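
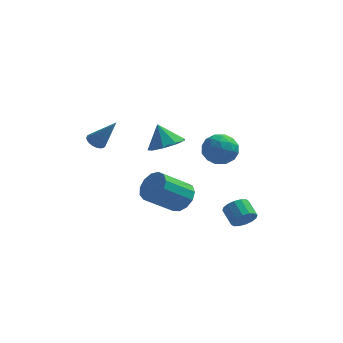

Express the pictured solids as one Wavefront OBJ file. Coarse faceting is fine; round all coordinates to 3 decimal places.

v -3.493 -2.653 3.018
v -3.032 -2.452 2.71
v -2.367 -2.807 4.602
v -3.12 -2.256 2.791
v -3.265 -2.12 2.908
v -3.445 -2.065 3.041
v -3.632 -2.1 3.17
v -3.798 -2.218 3.277
v -3.917 -2.403 3.344
v -3.972 -2.626 3.361
v -3.955 -2.853 3.326
v -3.866 -3.049 3.244
v -3.722 -3.185 3.128
v -3.542 -3.24 2.995
v -3.355 -3.205 2.865
v -3.189 -3.087 2.759
v -3.069 -2.902 2.692
v -3.014 -2.679 2.675
v -0.467 0.917 1.16
v 0.526 0.891 1.609
v -1.053 1.283 2.48
v 0.38 1.576 1.353
v -0.163 1.952 1.007
v -0.848 1.844 0.733
v -1.354 1.302 0.659
v -1.446 0.58 0.819
v -1.079 0.015 1.139
v -0.426 -0.128 1.469
v 0.208 0.218 1.654
v 0.972 -2.411 -0.856
v 1.688 -3.05 -0.612
v 0.363 -4.048 0.66
v -0.352 -3.409 0.416
v 1.722 -2.63 -0.247
v 0.397 -3.628 1.025
v 1.517 -2.14 -0.075
v 0.193 -3.138 1.197
v 1.14 -1.736 -0.151
v -0.185 -2.734 1.12
v 0.71 -1.547 -0.451
v -0.615 -2.544 0.82
v 0.363 -1.632 -0.88
v -0.962 -2.629 0.392
v 0.209 -1.964 -1.3
v -1.116 -2.962 -0.029
v 0.298 -2.438 -1.58
v -1.027 -3.436 -0.308
v 0.601 -2.904 -1.63
v -0.724 -3.902 -0.358
v 1.022 -3.213 -1.434
v -0.303 -4.211 -0.162
v 1.427 -3.268 -1.054
v 0.102 -4.266 0.217
v 2.379 -3.153 4.056
v 3.3 -2.736 4.256
v 2.98 -3.804 2.644
v 3.901 -3.387 2.844
v 3.548 -4.161 3.426
v 3.177 -3.758 4.299
v 3.103 -2.782 2.601
v 2.732 -2.379 3.474
v 3.748 -2.507 3.357
v 4.023 -3.359 3.867
v 2.257 -3.181 3.033
v 2.532 -4.033 3.543
v 2.787 -2.887 4.28
v 3.493 -3.653 2.62
v 3.286 -4.107 2.962
v 3.827 -3.862 3.08
v 2.714 -3.488 4.305
v 3.256 -3.243 4.423
v 3.402 -4.08 3.935
v 3.024 -3.297 2.477
v 3.566 -3.052 2.595
v 2.453 -2.678 3.82
v 2.994 -2.433 3.938
v 2.878 -2.46 2.965
v 3.591 -2.507 3.869
v 3.944 -2.89 3.039
v 3.475 -2.534 2.896
v 3.257 -2.298 3.409
v 3.753 -3.008 4.169
v 4.106 -3.391 3.338
v 3.899 -3.846 3.681
v 3.68 -3.609 4.194
v 4.016 -2.874 3.64
v 2.174 -3.149 3.562
v 2.527 -3.532 2.731
v 2.6 -2.931 2.706
v 2.381 -2.694 3.219
v 2.336 -3.65 3.861
v 2.689 -4.033 3.031
v 3.023 -4.242 3.491
v 2.805 -4.006 4.004
v 2.264 -3.666 3.26
v 4.219 -1.791 -2.578
v 4.768 -1.743 -2.054
v 4.17 -0.962 -1.499
v 3.621 -1.009 -2.022
v 4.864 -1.476 -2.327
v 4.266 -0.695 -1.771
v 4.787 -1.294 -2.667
v 4.189 -0.512 -2.111
v 4.558 -1.244 -2.983
v 3.96 -0.462 -2.427
v 4.238 -1.341 -3.19
v 3.64 -0.559 -2.634
v 3.913 -1.558 -3.234
v 3.315 -0.777 -2.678
v 3.67 -1.838 -3.101
v 3.072 -1.057 -2.546
v 3.574 -2.105 -2.829
v 2.976 -1.324 -2.273
v 3.651 -2.288 -2.489
v 3.053 -1.506 -1.933
v 3.88 -2.338 -2.173
v 3.282 -1.556 -1.617
v 4.2 -2.241 -1.966
v 3.602 -1.459 -1.41
v 4.525 -2.023 -1.922
v 3.927 -1.242 -1.366
f 2 1 4
f 2 4 3
f 4 1 5
f 4 5 3
f 5 1 6
f 5 6 3
f 6 1 7
f 6 7 3
f 7 1 8
f 7 8 3
f 8 1 9
f 8 9 3
f 9 1 10
f 9 10 3
f 10 1 11
f 10 11 3
f 11 1 12
f 11 12 3
f 12 1 13
f 12 13 3
f 13 1 14
f 13 14 3
f 14 1 15
f 14 15 3
f 15 1 16
f 15 16 3
f 16 1 17
f 16 17 3
f 17 1 18
f 17 18 3
f 18 1 2
f 18 2 3
f 20 19 22
f 20 22 21
f 22 19 23
f 22 23 21
f 23 19 24
f 23 24 21
f 24 19 25
f 24 25 21
f 25 19 26
f 25 26 21
f 26 19 27
f 26 27 21
f 27 19 28
f 27 28 21
f 28 19 29
f 28 29 21
f 29 19 20
f 29 20 21
f 31 30 34
f 31 34 32
f 32 34 35
f 32 35 33
f 34 30 36
f 34 36 35
f 35 36 37
f 35 37 33
f 36 30 38
f 36 38 37
f 37 38 39
f 37 39 33
f 38 30 40
f 38 40 39
f 39 40 41
f 39 41 33
f 40 30 42
f 40 42 41
f 41 42 43
f 41 43 33
f 42 30 44
f 42 44 43
f 43 44 45
f 43 45 33
f 44 30 46
f 44 46 45
f 45 46 47
f 45 47 33
f 46 30 48
f 46 48 47
f 47 48 49
f 47 49 33
f 48 30 50
f 48 50 49
f 49 50 51
f 49 51 33
f 50 30 52
f 50 52 51
f 51 52 53
f 51 53 33
f 52 30 31
f 52 31 53
f 53 31 32
f 53 32 33
f 54 91 70
f 91 65 94
f 70 94 59
f 91 94 70
f 54 70 66
f 70 59 71
f 66 71 55
f 70 71 66
f 54 66 75
f 66 55 76
f 75 76 61
f 66 76 75
f 54 75 87
f 75 61 90
f 87 90 64
f 75 90 87
f 54 87 91
f 87 64 95
f 91 95 65
f 87 95 91
f 55 71 82
f 71 59 85
f 82 85 63
f 71 85 82
f 59 94 72
f 94 65 93
f 72 93 58
f 94 93 72
f 65 95 92
f 95 64 88
f 92 88 56
f 95 88 92
f 64 90 89
f 90 61 77
f 89 77 60
f 90 77 89
f 61 76 81
f 76 55 78
f 81 78 62
f 76 78 81
f 57 83 69
f 83 63 84
f 69 84 58
f 83 84 69
f 57 69 67
f 69 58 68
f 67 68 56
f 69 68 67
f 57 67 74
f 67 56 73
f 74 73 60
f 67 73 74
f 57 74 79
f 74 60 80
f 79 80 62
f 74 80 79
f 57 79 83
f 79 62 86
f 83 86 63
f 79 86 83
f 58 84 72
f 84 63 85
f 72 85 59
f 84 85 72
f 56 68 92
f 68 58 93
f 92 93 65
f 68 93 92
f 60 73 89
f 73 56 88
f 89 88 64
f 73 88 89
f 62 80 81
f 80 60 77
f 81 77 61
f 80 77 81
f 63 86 82
f 86 62 78
f 82 78 55
f 86 78 82
f 97 96 100
f 97 100 98
f 98 100 101
f 98 101 99
f 100 96 102
f 100 102 101
f 101 102 103
f 101 103 99
f 102 96 104
f 102 104 103
f 103 104 105
f 103 105 99
f 104 96 106
f 104 106 105
f 105 106 107
f 105 107 99
f 106 96 108
f 106 108 107
f 107 108 109
f 107 109 99
f 108 96 110
f 108 110 109
f 109 110 111
f 109 111 99
f 110 96 112
f 110 112 111
f 111 112 113
f 111 113 99
f 112 96 114
f 112 114 113
f 113 114 115
f 113 115 99
f 114 96 116
f 114 116 115
f 115 116 117
f 115 117 99
f 116 96 118
f 116 118 117
f 117 118 119
f 117 119 99
f 118 96 120
f 118 120 119
f 119 120 121
f 119 121 99
f 120 96 97
f 120 97 121
f 121 97 98
f 121 98 99



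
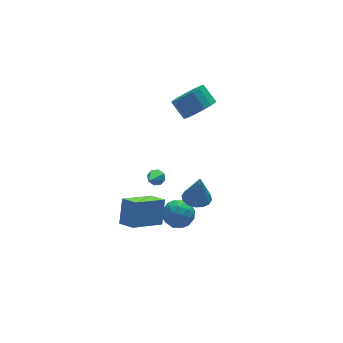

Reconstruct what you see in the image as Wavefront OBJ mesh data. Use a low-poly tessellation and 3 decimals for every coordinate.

v 2.652 3.503 1.205
v 3.031 2.873 2.01
v 2.727 3.828 2.9
v 2.348 4.457 2.095
v 3.424 3.124 1.875
v 3.12 4.079 2.765
v 3.664 3.45 1.608
v 3.36 4.404 2.497
v 3.703 3.786 1.26
v 3.399 4.741 2.15
v 3.534 4.066 0.902
v 3.231 5.021 1.792
v 3.191 4.235 0.604
v 2.887 5.189 1.493
v 2.741 4.258 0.425
v 2.437 5.213 1.314
v 2.273 4.132 0.4
v 1.969 5.087 1.29
v 1.88 3.881 0.535
v 1.576 4.836 1.425
v 1.64 3.556 0.803
v 1.336 4.51 1.692
v 1.601 3.219 1.15
v 1.297 4.174 2.04
v 1.769 2.939 1.508
v 1.466 3.894 2.398
v 2.113 2.771 1.807
v 1.809 3.725 2.696
v 2.563 2.747 1.986
v 2.259 3.702 2.875
v -2.613 -2.585 0.499
v -1.741 -2.521 0.109
v -2.879 -3.879 -0.309
v -2.007 -3.815 -0.699
v -2.102 -4.022 0.231
v -1.938 -3.222 0.73
v -2.682 -3.178 -0.93
v -2.518 -2.378 -0.431
v -1.784 -2.888 -0.774
v -1.425 -3.409 -0.056
v -3.195 -2.991 -0.144
v -2.836 -3.512 0.574
v -2.154 -2.44 0.375
v -2.466 -3.96 -0.575
v -2.522 -4.082 -0.029
v -2.01 -4.045 -0.257
v -2.269 -2.852 0.74
v -1.757 -2.814 0.511
v -1.969 -3.696 0.582
v -2.863 -3.586 -0.711
v -2.351 -3.548 -0.94
v -2.61 -2.355 0.057
v -2.098 -2.318 -0.171
v -2.651 -2.704 -0.782
v -1.666 -2.617 -0.373
v -1.823 -3.378 -0.848
v -2.22 -3.003 -0.984
v -2.123 -2.533 -0.69
v -1.456 -2.924 0.049
v -1.612 -3.684 -0.426
v -1.668 -3.806 0.12
v -1.571 -3.336 0.414
v -1.481 -3.139 -0.47
v -3.008 -2.716 0.226
v -3.164 -3.476 -0.249
v -3.049 -3.064 -0.614
v -2.952 -2.594 -0.32
v -2.797 -3.022 0.648
v -2.954 -3.783 0.173
v -2.497 -3.867 0.49
v -2.4 -3.397 0.784
v -3.139 -3.261 0.27
v -1.052 1.821 -1.94
v -0.691 1.42 -1.967
v -2.008 0.899 -0.98
v -0.62 1.676 -1.65
v -0.802 2.017 -1.504
v -1.13 2.243 -1.613
v -1.412 2.223 -1.914
v -1.483 1.967 -2.231
v -1.302 1.626 -2.377
v -0.974 1.399 -2.268
v -1.193 -3.182 0.789
v -0.379 -3.247 0.717
v -1.047 -3.278 2.531
v -0.454 -2.83 0.747
v -0.726 -2.508 0.787
v -1.124 -2.366 0.829
v -1.541 -2.443 0.859
v -1.864 -2.717 0.871
v -2.007 -3.117 0.861
v -1.933 -3.534 0.832
v -1.66 -3.856 0.791
v -1.262 -3.998 0.75
v -0.846 -3.921 0.719
v -0.523 -3.647 0.707
v -2.359 -1.382 -2.762
v -4.287 -1.66 -1.829
v -2.688 -0.395 -3.148
v -4.615 -0.672 -2.214
v -1.805 -0.668 -1.406
v -3.732 -0.945 -0.472
v -2.133 0.32 -1.791
v -4.061 0.042 -0.858
f 2 1 5
f 2 5 3
f 3 5 6
f 3 6 4
f 5 1 7
f 5 7 6
f 6 7 8
f 6 8 4
f 7 1 9
f 7 9 8
f 8 9 10
f 8 10 4
f 9 1 11
f 9 11 10
f 10 11 12
f 10 12 4
f 11 1 13
f 11 13 12
f 12 13 14
f 12 14 4
f 13 1 15
f 13 15 14
f 14 15 16
f 14 16 4
f 15 1 17
f 15 17 16
f 16 17 18
f 16 18 4
f 17 1 19
f 17 19 18
f 18 19 20
f 18 20 4
f 19 1 21
f 19 21 20
f 20 21 22
f 20 22 4
f 21 1 23
f 21 23 22
f 22 23 24
f 22 24 4
f 23 1 25
f 23 25 24
f 24 25 26
f 24 26 4
f 25 1 27
f 25 27 26
f 26 27 28
f 26 28 4
f 27 1 29
f 27 29 28
f 28 29 30
f 28 30 4
f 29 1 2
f 29 2 30
f 30 2 3
f 30 3 4
f 31 68 47
f 68 42 71
f 47 71 36
f 68 71 47
f 31 47 43
f 47 36 48
f 43 48 32
f 47 48 43
f 31 43 52
f 43 32 53
f 52 53 38
f 43 53 52
f 31 52 64
f 52 38 67
f 64 67 41
f 52 67 64
f 31 64 68
f 64 41 72
f 68 72 42
f 64 72 68
f 32 48 59
f 48 36 62
f 59 62 40
f 48 62 59
f 36 71 49
f 71 42 70
f 49 70 35
f 71 70 49
f 42 72 69
f 72 41 65
f 69 65 33
f 72 65 69
f 41 67 66
f 67 38 54
f 66 54 37
f 67 54 66
f 38 53 58
f 53 32 55
f 58 55 39
f 53 55 58
f 34 60 46
f 60 40 61
f 46 61 35
f 60 61 46
f 34 46 44
f 46 35 45
f 44 45 33
f 46 45 44
f 34 44 51
f 44 33 50
f 51 50 37
f 44 50 51
f 34 51 56
f 51 37 57
f 56 57 39
f 51 57 56
f 34 56 60
f 56 39 63
f 60 63 40
f 56 63 60
f 35 61 49
f 61 40 62
f 49 62 36
f 61 62 49
f 33 45 69
f 45 35 70
f 69 70 42
f 45 70 69
f 37 50 66
f 50 33 65
f 66 65 41
f 50 65 66
f 39 57 58
f 57 37 54
f 58 54 38
f 57 54 58
f 40 63 59
f 63 39 55
f 59 55 32
f 63 55 59
f 74 73 76
f 74 76 75
f 76 73 77
f 76 77 75
f 77 73 78
f 77 78 75
f 78 73 79
f 78 79 75
f 79 73 80
f 79 80 75
f 80 73 81
f 80 81 75
f 81 73 82
f 81 82 75
f 82 73 74
f 82 74 75
f 84 83 86
f 84 86 85
f 86 83 87
f 86 87 85
f 87 83 88
f 87 88 85
f 88 83 89
f 88 89 85
f 89 83 90
f 89 90 85
f 90 83 91
f 90 91 85
f 91 83 92
f 91 92 85
f 92 83 93
f 92 93 85
f 93 83 94
f 93 94 85
f 94 83 95
f 94 95 85
f 95 83 96
f 95 96 85
f 96 83 84
f 96 84 85
f 98 100 97
f 101 98 97
f 97 100 99
f 99 101 97
f 98 104 100
f 102 98 101
f 102 104 98
f 100 104 99
f 103 101 99
f 99 104 103
f 103 102 101
f 104 102 103



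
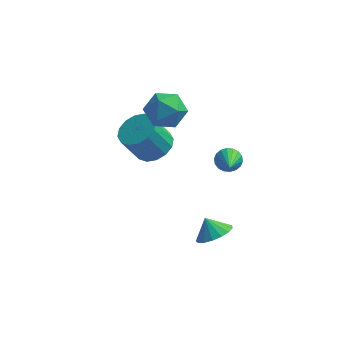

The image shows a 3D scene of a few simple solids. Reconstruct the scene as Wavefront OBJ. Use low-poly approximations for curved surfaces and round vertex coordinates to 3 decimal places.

v 2.436 -3.863 -2.671
v 2.892 -4.536 -2.09
v 1.904 -3.497 -1.829
v 3.182 -4.156 -2.073
v 3.3 -3.708 -2.192
v 3.22 -3.295 -2.422
v 2.961 -3.013 -2.708
v 2.581 -2.925 -2.986
v 2.168 -3.052 -3.192
v 1.816 -3.365 -3.278
v 1.606 -3.792 -3.225
v 1.586 -4.235 -3.045
v 1.761 -4.593 -2.779
v 2.09 -4.783 -2.489
v 2.498 -4.763 -2.24
v -0.021 -0.289 4.745
v 0.543 -0.54 3.742
v -1.603 -1.1 4.058
v -1.039 -1.351 3.055
v -0.747 -1.908 4.05
v 0.231 -1.408 4.475
v -1.291 -0.232 3.325
v -0.313 0.268 3.75
v -0.242 -0.505 2.865
v 0.094 -1.541 3.313
v -1.154 -0.099 4.487
v -0.818 -1.135 4.935
v -1.041 -1.077 1.164
v -0.124 -0.859 1.692
v -0.943 -1.225 3.264
v -1.859 -1.443 2.736
v -0.395 -0.37 1.665
v -1.214 -0.736 3.237
v -0.839 -0.071 1.503
v -1.658 -0.438 3.075
v -1.337 -0.042 1.25
v -2.156 -0.408 2.823
v -1.756 -0.29 0.975
v -2.574 -0.656 2.547
v -1.982 -0.749 0.75
v -2.801 -1.115 2.322
v -1.957 -1.295 0.636
v -2.776 -1.661 2.208
v -1.686 -1.784 0.663
v -2.505 -2.15 2.235
v -1.242 -2.082 0.825
v -2.061 -2.449 2.397
v -0.744 -2.112 1.077
v -1.563 -2.478 2.65
v -0.326 -1.864 1.353
v -1.144 -2.23 2.925
v -0.099 -1.405 1.578
v -0.918 -1.771 3.15
v 2.54 -0.17 -0.255
v 3.251 -0.077 -0.317
v 2.84 -1.81 0.755
v 3.182 0.077 -0.045
v 2.987 0.183 0.185
v 2.702 0.219 0.329
v 2.386 0.178 0.356
v 2.099 0.068 0.263
v 1.901 -0.089 0.066
v 1.828 -0.262 -0.193
v 1.897 -0.417 -0.465
v 2.093 -0.523 -0.696
v 2.377 -0.559 -0.839
v 2.694 -0.518 -0.866
v 2.98 -0.408 -0.773
v 3.179 -0.251 -0.577
f 2 1 4
f 2 4 3
f 4 1 5
f 4 5 3
f 5 1 6
f 5 6 3
f 6 1 7
f 6 7 3
f 7 1 8
f 7 8 3
f 8 1 9
f 8 9 3
f 9 1 10
f 9 10 3
f 10 1 11
f 10 11 3
f 11 1 12
f 11 12 3
f 12 1 13
f 12 13 3
f 13 1 14
f 13 14 3
f 14 1 15
f 14 15 3
f 15 1 2
f 15 2 3
f 16 27 21
f 16 21 17
f 16 17 23
f 16 23 26
f 16 26 27
f 17 21 25
f 21 27 20
f 27 26 18
f 26 23 22
f 23 17 24
f 19 25 20
f 19 20 18
f 19 18 22
f 19 22 24
f 19 24 25
f 20 25 21
f 18 20 27
f 22 18 26
f 24 22 23
f 25 24 17
f 29 28 32
f 29 32 30
f 30 32 33
f 30 33 31
f 32 28 34
f 32 34 33
f 33 34 35
f 33 35 31
f 34 28 36
f 34 36 35
f 35 36 37
f 35 37 31
f 36 28 38
f 36 38 37
f 37 38 39
f 37 39 31
f 38 28 40
f 38 40 39
f 39 40 41
f 39 41 31
f 40 28 42
f 40 42 41
f 41 42 43
f 41 43 31
f 42 28 44
f 42 44 43
f 43 44 45
f 43 45 31
f 44 28 46
f 44 46 45
f 45 46 47
f 45 47 31
f 46 28 48
f 46 48 47
f 47 48 49
f 47 49 31
f 48 28 50
f 48 50 49
f 49 50 51
f 49 51 31
f 50 28 52
f 50 52 51
f 51 52 53
f 51 53 31
f 52 28 29
f 52 29 53
f 53 29 30
f 53 30 31
f 55 54 57
f 55 57 56
f 57 54 58
f 57 58 56
f 58 54 59
f 58 59 56
f 59 54 60
f 59 60 56
f 60 54 61
f 60 61 56
f 61 54 62
f 61 62 56
f 62 54 63
f 62 63 56
f 63 54 64
f 63 64 56
f 64 54 65
f 64 65 56
f 65 54 66
f 65 66 56
f 66 54 67
f 66 67 56
f 67 54 68
f 67 68 56
f 68 54 69
f 68 69 56
f 69 54 55
f 69 55 56



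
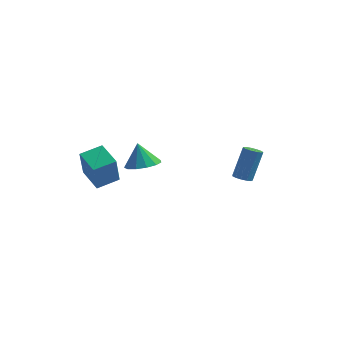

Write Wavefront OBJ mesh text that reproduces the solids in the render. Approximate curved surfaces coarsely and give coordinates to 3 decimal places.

v 3.159 0.868 -1.106
v 3.727 0.913 -1.26
v 4.149 1.796 0.552
v 3.581 1.752 0.706
v 3.58 1.193 -1.362
v 4.002 2.076 0.45
v 3.299 1.37 -1.383
v 3.722 2.253 0.429
v 2.974 1.388 -1.316
v 3.396 2.271 0.496
v 2.708 1.241 -1.183
v 3.13 2.124 0.63
v 2.584 0.976 -1.025
v 3.007 1.859 0.788
v 2.644 0.676 -0.893
v 3.066 1.559 0.92
v 2.866 0.438 -0.828
v 3.289 1.321 0.984
v 3.182 0.336 -0.852
v 3.604 1.219 0.96
v 3.49 0.404 -0.957
v 3.913 1.287 0.855
v 3.693 0.619 -1.109
v 4.116 1.502 0.703
v -3.815 -4.182 0.482
v -3.832 -4.766 2.321
v -4.863 -3.027 0.839
v -4.88 -3.611 2.678
v -2.78 -3.329 0.762
v -2.797 -3.913 2.601
v -3.828 -2.174 1.119
v -3.845 -2.758 2.958
v -3.074 3.42 -2.54
v -2.012 3.502 -2.265
v -3.486 3.86 -1.08
v -2.18 4.059 -2.48
v -2.632 4.412 -2.714
v -3.224 4.451 -2.893
v -3.768 4.163 -2.96
v -4.092 3.638 -2.894
v -4.093 3.045 -2.715
v -3.77 2.57 -2.481
v -3.226 2.366 -2.266
v -2.633 2.496 -2.138
v -2.181 2.92 -2.137
f 2 1 5
f 2 5 3
f 3 5 6
f 3 6 4
f 5 1 7
f 5 7 6
f 6 7 8
f 6 8 4
f 7 1 9
f 7 9 8
f 8 9 10
f 8 10 4
f 9 1 11
f 9 11 10
f 10 11 12
f 10 12 4
f 11 1 13
f 11 13 12
f 12 13 14
f 12 14 4
f 13 1 15
f 13 15 14
f 14 15 16
f 14 16 4
f 15 1 17
f 15 17 16
f 16 17 18
f 16 18 4
f 17 1 19
f 17 19 18
f 18 19 20
f 18 20 4
f 19 1 21
f 19 21 20
f 20 21 22
f 20 22 4
f 21 1 23
f 21 23 22
f 22 23 24
f 22 24 4
f 23 1 2
f 23 2 24
f 24 2 3
f 24 3 4
f 26 28 25
f 29 26 25
f 25 28 27
f 27 29 25
f 26 32 28
f 30 26 29
f 30 32 26
f 28 32 27
f 31 29 27
f 27 32 31
f 31 30 29
f 32 30 31
f 34 33 36
f 34 36 35
f 36 33 37
f 36 37 35
f 37 33 38
f 37 38 35
f 38 33 39
f 38 39 35
f 39 33 40
f 39 40 35
f 40 33 41
f 40 41 35
f 41 33 42
f 41 42 35
f 42 33 43
f 42 43 35
f 43 33 44
f 43 44 35
f 44 33 45
f 44 45 35
f 45 33 34
f 45 34 35



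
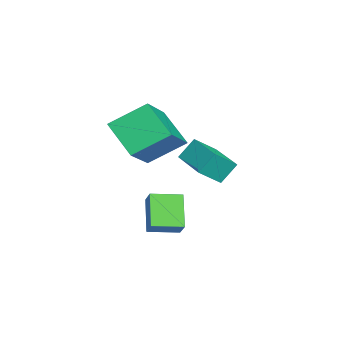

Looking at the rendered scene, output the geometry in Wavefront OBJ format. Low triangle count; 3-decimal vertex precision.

v -1.467 -3.73 3.401
v 0.432 -3.89 4.439
v -1.919 -2.231 4.46
v -0.02 -2.391 5.498
v -0.66 -2.569 2.102
v 1.239 -2.729 3.14
v -1.112 -1.07 3.161
v 0.787 -1.23 4.199
v 1.23 -2.125 -0.865
v 0.193 -2.441 0.431
v 0.697 -0.925 -1
v -0.341 -1.241 0.296
v 1.861 -1.779 -0.276
v 0.823 -2.095 1.02
v 1.327 -0.579 -0.411
v 0.29 -0.895 0.885
v -0.282 -0.356 2.198
v -0.609 0.195 3.08
v 1.447 0.849 2.087
v 1.12 1.4 2.969
v 0.28 -1.1 2.871
v -0.047 -0.549 3.753
v 2.009 0.105 2.76
v 1.682 0.656 3.642
f 2 4 1
f 5 2 1
f 1 4 3
f 3 5 1
f 2 8 4
f 6 2 5
f 6 8 2
f 4 8 3
f 7 5 3
f 3 8 7
f 7 6 5
f 8 6 7
f 10 12 9
f 13 10 9
f 9 12 11
f 11 13 9
f 10 16 12
f 14 10 13
f 14 16 10
f 12 16 11
f 15 13 11
f 11 16 15
f 15 14 13
f 16 14 15
f 18 20 17
f 21 18 17
f 17 20 19
f 19 21 17
f 18 24 20
f 22 18 21
f 22 24 18
f 20 24 19
f 23 21 19
f 19 24 23
f 23 22 21
f 24 22 23



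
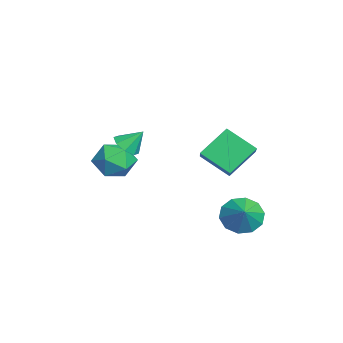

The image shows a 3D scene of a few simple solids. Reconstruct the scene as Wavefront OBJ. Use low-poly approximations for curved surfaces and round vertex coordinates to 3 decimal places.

v -0.629 -1.94 -0.456
v -0.171 -2.398 -0.098
v -0.551 -1.18 0.416
v 0.104 -2.038 -0.437
v -0.05 -1.62 -0.787
v -0.543 -1.39 -0.943
v -1.087 -1.482 -0.814
v -1.362 -1.842 -0.476
v -1.208 -2.26 -0.126
v -0.715 -2.49 0.031
v 0.725 3.105 -4.39
v 1.296 3.513 -5.144
v 1.775 3.115 -3.59
v 1.039 3.991 -4.812
v 0.662 4.131 -4.318
v 0.309 3.879 -3.853
v 0.115 3.331 -3.592
v 0.154 2.698 -3.636
v 0.411 2.22 -3.969
v 0.789 2.08 -4.462
v 1.142 2.332 -4.928
v 1.336 2.88 -5.188
v -2.821 1.525 -2.366
v -3.48 2.785 -1.166
v -2.102 2.822 -3.332
v -2.76 4.081 -2.132
v -1.28 1.399 -1.388
v -1.938 2.658 -0.188
v -0.56 2.695 -2.354
v -1.219 3.955 -1.154
v -3.594 -1.847 -2.195
v -3.014 -1.848 -3.183
v -4.926 -2.872 -2.977
v -4.346 -2.873 -3.965
v -3.94 -3.449 -3.062
v -3.116 -2.816 -2.579
v -4.824 -1.904 -3.581
v -4 -1.271 -3.098
v -3.774 -1.883 -4.04
v -3.227 -2.838 -3.719
v -4.713 -1.882 -2.441
v -4.166 -2.837 -2.12
f 2 1 4
f 2 4 3
f 4 1 5
f 4 5 3
f 5 1 6
f 5 6 3
f 6 1 7
f 6 7 3
f 7 1 8
f 7 8 3
f 8 1 9
f 8 9 3
f 9 1 10
f 9 10 3
f 10 1 2
f 10 2 3
f 12 11 14
f 12 14 13
f 14 11 15
f 14 15 13
f 15 11 16
f 15 16 13
f 16 11 17
f 16 17 13
f 17 11 18
f 17 18 13
f 18 11 19
f 18 19 13
f 19 11 20
f 19 20 13
f 20 11 21
f 20 21 13
f 21 11 22
f 21 22 13
f 22 11 12
f 22 12 13
f 24 26 23
f 27 24 23
f 23 26 25
f 25 27 23
f 24 30 26
f 28 24 27
f 28 30 24
f 26 30 25
f 29 27 25
f 25 30 29
f 29 28 27
f 30 28 29
f 31 42 36
f 31 36 32
f 31 32 38
f 31 38 41
f 31 41 42
f 32 36 40
f 36 42 35
f 42 41 33
f 41 38 37
f 38 32 39
f 34 40 35
f 34 35 33
f 34 33 37
f 34 37 39
f 34 39 40
f 35 40 36
f 33 35 42
f 37 33 41
f 39 37 38
f 40 39 32



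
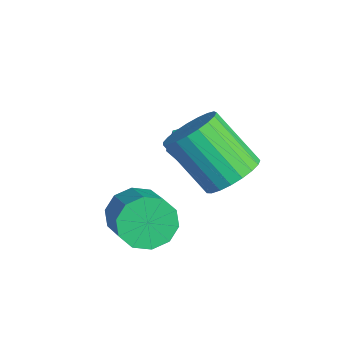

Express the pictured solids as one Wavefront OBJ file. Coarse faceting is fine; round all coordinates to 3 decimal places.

v 1.743 1.287 0.638
v 2.052 0.799 0.042
v 3.226 0.804 0.646
v 2.917 1.293 1.242
v 2.123 1.287 -0.1
v 3.296 1.292 0.504
v 2.048 1.775 0.04
v 3.222 1.78 0.643
v 1.858 2.076 0.408
v 3.032 2.082 1.012
v 1.623 2.077 0.864
v 2.797 2.082 1.468
v 1.434 1.776 1.234
v 2.608 1.781 1.838
v 1.364 1.288 1.376
v 2.537 1.293 1.98
v 1.438 0.8 1.237
v 2.612 0.805 1.84
v 1.628 0.498 0.868
v 2.802 0.504 1.472
v 1.863 0.498 0.412
v 3.037 0.503 1.016
v -0.316 3.068 1.796
v -0.056 3.491 2.34
v 0.796 2.869 1.42
v 1.056 3.292 1.964
v 0.748 2.641 2.118
v 0.061 2.764 2.35
v 0.679 3.596 1.41
v -0.008 3.719 1.642
v 0.559 3.817 2.101
v 0.601 3.227 2.539
v 0.139 3.133 1.221
v 0.181 2.543 1.659
v 2.575 3.644 2.284
v 3.311 3.354 2.595
v 2.381 2.467 3.967
v 1.645 2.756 3.656
v 3.273 3.66 2.768
v 2.344 2.773 4.14
v 3.115 3.963 2.857
v 2.186 3.076 4.229
v 2.864 4.211 2.847
v 1.934 3.324 4.219
v 2.562 4.361 2.739
v 1.632 3.474 4.111
v 2.263 4.387 2.553
v 1.333 3.5 3.925
v 2.017 4.284 2.32
v 1.088 3.397 3.693
v 1.868 4.071 2.081
v 0.939 3.184 3.454
v 1.842 3.783 1.877
v 0.912 2.896 3.25
v 1.941 3.472 1.744
v 1.012 2.585 3.116
v 2.151 3.19 1.703
v 1.221 2.303 3.076
v 2.434 2.986 1.763
v 1.504 2.099 3.136
v 2.741 2.897 1.914
v 1.811 2.01 3.286
v 3.019 2.936 2.128
v 2.09 2.049 3.5
v 3.221 3.098 2.369
v 2.291 2.211 3.741
f 2 1 5
f 2 5 3
f 3 5 6
f 3 6 4
f 5 1 7
f 5 7 6
f 6 7 8
f 6 8 4
f 7 1 9
f 7 9 8
f 8 9 10
f 8 10 4
f 9 1 11
f 9 11 10
f 10 11 12
f 10 12 4
f 11 1 13
f 11 13 12
f 12 13 14
f 12 14 4
f 13 1 15
f 13 15 14
f 14 15 16
f 14 16 4
f 15 1 17
f 15 17 16
f 16 17 18
f 16 18 4
f 17 1 19
f 17 19 18
f 18 19 20
f 18 20 4
f 19 1 21
f 19 21 20
f 20 21 22
f 20 22 4
f 21 1 2
f 21 2 22
f 22 2 3
f 22 3 4
f 23 34 28
f 23 28 24
f 23 24 30
f 23 30 33
f 23 33 34
f 24 28 32
f 28 34 27
f 34 33 25
f 33 30 29
f 30 24 31
f 26 32 27
f 26 27 25
f 26 25 29
f 26 29 31
f 26 31 32
f 27 32 28
f 25 27 34
f 29 25 33
f 31 29 30
f 32 31 24
f 36 35 39
f 36 39 37
f 37 39 40
f 37 40 38
f 39 35 41
f 39 41 40
f 40 41 42
f 40 42 38
f 41 35 43
f 41 43 42
f 42 43 44
f 42 44 38
f 43 35 45
f 43 45 44
f 44 45 46
f 44 46 38
f 45 35 47
f 45 47 46
f 46 47 48
f 46 48 38
f 47 35 49
f 47 49 48
f 48 49 50
f 48 50 38
f 49 35 51
f 49 51 50
f 50 51 52
f 50 52 38
f 51 35 53
f 51 53 52
f 52 53 54
f 52 54 38
f 53 35 55
f 53 55 54
f 54 55 56
f 54 56 38
f 55 35 57
f 55 57 56
f 56 57 58
f 56 58 38
f 57 35 59
f 57 59 58
f 58 59 60
f 58 60 38
f 59 35 61
f 59 61 60
f 60 61 62
f 60 62 38
f 61 35 63
f 61 63 62
f 62 63 64
f 62 64 38
f 63 35 65
f 63 65 64
f 64 65 66
f 64 66 38
f 65 35 36
f 65 36 66
f 66 36 37
f 66 37 38



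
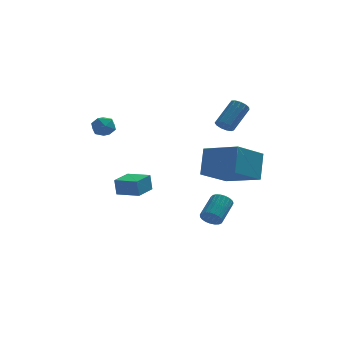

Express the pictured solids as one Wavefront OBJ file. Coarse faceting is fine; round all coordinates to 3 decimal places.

v -4.036 3.846 1.93
v -3.682 4.439 2.24
v -3.498 3.101 2.74
v -3.144 3.694 3.05
v -3.894 3.619 3.125
v -4.226 4.079 2.624
v -2.954 3.461 2.356
v -3.286 3.921 1.855
v -3.013 4.201 2.503
v -3.594 4.299 2.978
v -3.586 3.241 2.002
v -4.167 3.339 2.477
v 1.136 -1.889 0.978
v 1.349 -1.016 2.433
v 2.524 -0.648 0.03
v 2.738 0.225 1.485
v 2.742 -3.245 1.555
v 2.956 -2.372 3.01
v 4.131 -2.004 0.607
v 4.344 -1.131 2.062
v 1.843 0.247 -2.937
v 2.058 0.498 -3.474
v 2.711 1.684 -2.66
v 2.497 1.433 -2.123
v 1.823 0.611 -3.451
v 2.476 1.797 -2.636
v 1.591 0.662 -3.339
v 2.244 1.848 -2.524
v 1.403 0.64 -3.157
v 2.057 1.826 -2.343
v 1.292 0.551 -2.938
v 1.945 1.737 -2.123
v 1.275 0.409 -2.718
v 1.929 1.595 -1.904
v 1.357 0.239 -2.536
v 2.011 1.425 -1.722
v 1.523 0.071 -2.424
v 2.176 1.257 -1.61
v 1.745 -0.067 -2.4
v 2.398 1.119 -1.586
v 1.983 -0.151 -2.469
v 2.636 1.035 -1.655
v 2.197 -0.166 -2.619
v 2.85 1.02 -1.805
v 2.35 -0.11 -2.824
v 3.003 1.076 -2.01
v 2.416 0.008 -3.049
v 3.069 1.194 -2.234
v 2.382 0.168 -3.254
v 3.035 1.354 -2.44
v 2.256 0.341 -3.404
v 2.909 1.527 -2.59
v -1.846 0.263 -1.256
v -1.951 0.298 -0.272
v -2.986 0.99 -1.404
v -3.091 1.025 -0.42
v -1.129 1.395 -1.22
v -1.234 1.43 -0.236
v -2.269 2.122 -1.368
v -2.374 2.157 -0.384
v 2.588 1.486 3.149
v 3.026 1.139 3.11
v 3.91 2.128 4.252
v 3.472 2.474 4.291
v 3.067 1.359 2.888
v 3.951 2.348 4.029
v 2.956 1.62 2.748
v 3.839 2.609 3.89
v 2.727 1.837 2.736
v 3.611 2.826 3.878
v 2.455 1.943 2.855
v 3.339 2.932 3.997
v 2.225 1.904 3.068
v 3.109 2.893 4.209
v 2.11 1.732 3.306
v 2.994 2.721 4.447
v 2.147 1.481 3.494
v 3.031 2.47 4.636
v 2.324 1.232 3.573
v 3.208 2.221 4.715
v 2.585 1.064 3.517
v 3.469 2.052 4.659
v 2.846 1.029 3.345
v 3.73 2.018 4.486
f 1 12 6
f 1 6 2
f 1 2 8
f 1 8 11
f 1 11 12
f 2 6 10
f 6 12 5
f 12 11 3
f 11 8 7
f 8 2 9
f 4 10 5
f 4 5 3
f 4 3 7
f 4 7 9
f 4 9 10
f 5 10 6
f 3 5 12
f 7 3 11
f 9 7 8
f 10 9 2
f 14 16 13
f 17 14 13
f 13 16 15
f 15 17 13
f 14 20 16
f 18 14 17
f 18 20 14
f 16 20 15
f 19 17 15
f 15 20 19
f 19 18 17
f 20 18 19
f 22 21 25
f 22 25 23
f 23 25 26
f 23 26 24
f 25 21 27
f 25 27 26
f 26 27 28
f 26 28 24
f 27 21 29
f 27 29 28
f 28 29 30
f 28 30 24
f 29 21 31
f 29 31 30
f 30 31 32
f 30 32 24
f 31 21 33
f 31 33 32
f 32 33 34
f 32 34 24
f 33 21 35
f 33 35 34
f 34 35 36
f 34 36 24
f 35 21 37
f 35 37 36
f 36 37 38
f 36 38 24
f 37 21 39
f 37 39 38
f 38 39 40
f 38 40 24
f 39 21 41
f 39 41 40
f 40 41 42
f 40 42 24
f 41 21 43
f 41 43 42
f 42 43 44
f 42 44 24
f 43 21 45
f 43 45 44
f 44 45 46
f 44 46 24
f 45 21 47
f 45 47 46
f 46 47 48
f 46 48 24
f 47 21 49
f 47 49 48
f 48 49 50
f 48 50 24
f 49 21 51
f 49 51 50
f 50 51 52
f 50 52 24
f 51 21 22
f 51 22 52
f 52 22 23
f 52 23 24
f 54 56 53
f 57 54 53
f 53 56 55
f 55 57 53
f 54 60 56
f 58 54 57
f 58 60 54
f 56 60 55
f 59 57 55
f 55 60 59
f 59 58 57
f 60 58 59
f 62 61 65
f 62 65 63
f 63 65 66
f 63 66 64
f 65 61 67
f 65 67 66
f 66 67 68
f 66 68 64
f 67 61 69
f 67 69 68
f 68 69 70
f 68 70 64
f 69 61 71
f 69 71 70
f 70 71 72
f 70 72 64
f 71 61 73
f 71 73 72
f 72 73 74
f 72 74 64
f 73 61 75
f 73 75 74
f 74 75 76
f 74 76 64
f 75 61 77
f 75 77 76
f 76 77 78
f 76 78 64
f 77 61 79
f 77 79 78
f 78 79 80
f 78 80 64
f 79 61 81
f 79 81 80
f 80 81 82
f 80 82 64
f 81 61 83
f 81 83 82
f 82 83 84
f 82 84 64
f 83 61 62
f 83 62 84
f 84 62 63
f 84 63 64



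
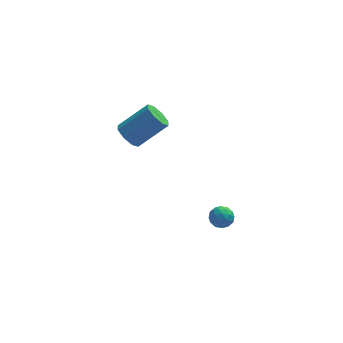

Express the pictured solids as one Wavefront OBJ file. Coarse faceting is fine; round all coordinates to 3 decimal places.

v -3.136 2.678 2.544
v -2.648 2.148 2.074
v -1.017 2.431 3.446
v -1.504 2.962 3.916
v -2.596 2.775 1.882
v -0.964 3.058 3.253
v -2.859 3.346 2.077
v -1.228 3.629 3.449
v -3.285 3.525 2.546
v -1.653 3.809 3.918
v -3.623 3.209 3.014
v -1.992 3.492 4.386
v -3.676 2.582 3.207
v -2.044 2.865 4.578
v -3.412 2.011 3.011
v -1.781 2.294 4.383
v -2.987 1.831 2.542
v -1.355 2.115 3.914
v 1.142 1.605 -3.473
v 1.566 1.844 -4.038
v 1.894 0.676 -3.302
v 2.318 0.915 -3.867
v 2.287 1.306 -3.232
v 1.822 1.881 -3.338
v 1.638 0.639 -4.002
v 1.173 1.214 -4.108
v 1.873 1.247 -4.365
v 2.274 1.66 -3.89
v 1.186 0.86 -3.45
v 1.587 1.273 -2.975
v 1.288 1.806 -3.771
v 2.172 0.714 -3.569
v 2.154 0.944 -3.196
v 2.403 1.084 -3.529
v 1.439 1.828 -3.359
v 1.688 1.968 -3.692
v 2.112 1.652 -3.218
v 1.772 0.552 -3.648
v 2.021 0.692 -3.981
v 1.057 1.436 -3.811
v 1.306 1.576 -4.144
v 1.348 0.868 -4.122
v 1.718 1.596 -4.295
v 2.16 1.05 -4.195
v 1.759 0.888 -4.274
v 1.486 1.225 -4.336
v 1.954 1.838 -4.016
v 2.396 1.292 -3.915
v 2.377 1.522 -3.542
v 2.104 1.86 -3.604
v 2.134 1.487 -4.208
v 1.064 1.228 -3.425
v 1.506 0.682 -3.324
v 1.356 0.66 -3.736
v 1.083 0.998 -3.798
v 1.3 1.47 -3.145
v 1.742 0.924 -3.045
v 1.974 1.295 -3.004
v 1.701 1.632 -3.066
v 1.326 1.033 -3.132
f 2 1 5
f 2 5 3
f 3 5 6
f 3 6 4
f 5 1 7
f 5 7 6
f 6 7 8
f 6 8 4
f 7 1 9
f 7 9 8
f 8 9 10
f 8 10 4
f 9 1 11
f 9 11 10
f 10 11 12
f 10 12 4
f 11 1 13
f 11 13 12
f 12 13 14
f 12 14 4
f 13 1 15
f 13 15 14
f 14 15 16
f 14 16 4
f 15 1 17
f 15 17 16
f 16 17 18
f 16 18 4
f 17 1 2
f 17 2 18
f 18 2 3
f 18 3 4
f 19 56 35
f 56 30 59
f 35 59 24
f 56 59 35
f 19 35 31
f 35 24 36
f 31 36 20
f 35 36 31
f 19 31 40
f 31 20 41
f 40 41 26
f 31 41 40
f 19 40 52
f 40 26 55
f 52 55 29
f 40 55 52
f 19 52 56
f 52 29 60
f 56 60 30
f 52 60 56
f 20 36 47
f 36 24 50
f 47 50 28
f 36 50 47
f 24 59 37
f 59 30 58
f 37 58 23
f 59 58 37
f 30 60 57
f 60 29 53
f 57 53 21
f 60 53 57
f 29 55 54
f 55 26 42
f 54 42 25
f 55 42 54
f 26 41 46
f 41 20 43
f 46 43 27
f 41 43 46
f 22 48 34
f 48 28 49
f 34 49 23
f 48 49 34
f 22 34 32
f 34 23 33
f 32 33 21
f 34 33 32
f 22 32 39
f 32 21 38
f 39 38 25
f 32 38 39
f 22 39 44
f 39 25 45
f 44 45 27
f 39 45 44
f 22 44 48
f 44 27 51
f 48 51 28
f 44 51 48
f 23 49 37
f 49 28 50
f 37 50 24
f 49 50 37
f 21 33 57
f 33 23 58
f 57 58 30
f 33 58 57
f 25 38 54
f 38 21 53
f 54 53 29
f 38 53 54
f 27 45 46
f 45 25 42
f 46 42 26
f 45 42 46
f 28 51 47
f 51 27 43
f 47 43 20
f 51 43 47



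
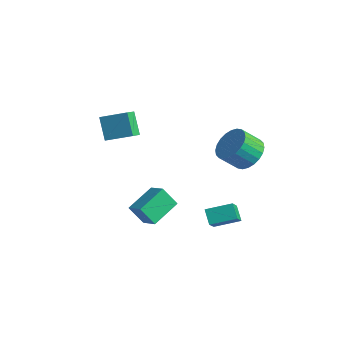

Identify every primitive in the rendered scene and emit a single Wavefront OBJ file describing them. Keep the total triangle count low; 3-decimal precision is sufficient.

v -4.142 -0.832 1.457
v -3.818 -1.603 1.928
v -4.986 -0.458 2.652
v -4.662 -1.229 3.122
v -2.938 0.029 2.038
v -2.614 -0.742 2.508
v -3.782 0.403 3.232
v -3.458 -0.368 3.703
v -0.778 -1.714 -2.823
v -1.421 -2.148 -1.78
v -0.91 -0.02 -2.2
v -1.553 -0.453 -1.157
v 0.253 -1.847 -2.243
v -0.39 -2.28 -1.2
v 0.121 -0.152 -1.62
v -0.522 -0.586 -0.577
v 1.771 0.871 -3.07
v 1.115 1.172 -2.422
v 2.681 1.962 -2.654
v 2.024 2.263 -2.007
v 2.416 -0.083 -1.973
v 1.759 0.218 -1.326
v 3.325 1.008 -1.558
v 2.669 1.309 -0.91
v 2.691 2.413 2.381
v 3.38 2.782 3.082
v 2.858 1.936 4.04
v 2.169 1.567 3.339
v 3.065 3.038 3.137
v 2.543 2.193 4.095
v 2.693 3.199 3.077
v 2.172 2.354 4.035
v 2.321 3.241 2.91
v 1.799 2.395 3.868
v 2.005 3.156 2.664
v 1.483 2.31 3.622
v 1.793 2.958 2.374
v 1.272 2.112 3.332
v 1.718 2.677 2.085
v 1.197 1.832 3.043
v 1.792 2.356 1.842
v 1.27 1.51 2.799
v 2.002 2.044 1.68
v 1.48 1.198 2.638
v 2.317 1.787 1.625
v 1.795 0.942 2.583
v 2.688 1.626 1.685
v 2.167 0.781 2.643
v 3.061 1.585 1.852
v 2.539 0.739 2.81
v 3.377 1.67 2.098
v 2.855 0.824 3.056
v 3.588 1.868 2.388
v 3.067 1.022 3.346
v 3.663 2.148 2.677
v 3.142 1.303 3.635
v 3.59 2.47 2.921
v 3.068 1.624 3.878
f 2 4 1
f 5 2 1
f 1 4 3
f 3 5 1
f 2 8 4
f 6 2 5
f 6 8 2
f 4 8 3
f 7 5 3
f 3 8 7
f 7 6 5
f 8 6 7
f 10 12 9
f 13 10 9
f 9 12 11
f 11 13 9
f 10 16 12
f 14 10 13
f 14 16 10
f 12 16 11
f 15 13 11
f 11 16 15
f 15 14 13
f 16 14 15
f 18 20 17
f 21 18 17
f 17 20 19
f 19 21 17
f 18 24 20
f 22 18 21
f 22 24 18
f 20 24 19
f 23 21 19
f 19 24 23
f 23 22 21
f 24 22 23
f 26 25 29
f 26 29 27
f 27 29 30
f 27 30 28
f 29 25 31
f 29 31 30
f 30 31 32
f 30 32 28
f 31 25 33
f 31 33 32
f 32 33 34
f 32 34 28
f 33 25 35
f 33 35 34
f 34 35 36
f 34 36 28
f 35 25 37
f 35 37 36
f 36 37 38
f 36 38 28
f 37 25 39
f 37 39 38
f 38 39 40
f 38 40 28
f 39 25 41
f 39 41 40
f 40 41 42
f 40 42 28
f 41 25 43
f 41 43 42
f 42 43 44
f 42 44 28
f 43 25 45
f 43 45 44
f 44 45 46
f 44 46 28
f 45 25 47
f 45 47 46
f 46 47 48
f 46 48 28
f 47 25 49
f 47 49 48
f 48 49 50
f 48 50 28
f 49 25 51
f 49 51 50
f 50 51 52
f 50 52 28
f 51 25 53
f 51 53 52
f 52 53 54
f 52 54 28
f 53 25 55
f 53 55 54
f 54 55 56
f 54 56 28
f 55 25 57
f 55 57 56
f 56 57 58
f 56 58 28
f 57 25 26
f 57 26 58
f 58 26 27
f 58 27 28



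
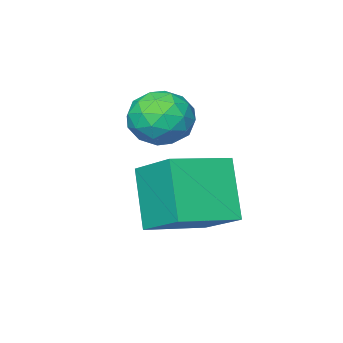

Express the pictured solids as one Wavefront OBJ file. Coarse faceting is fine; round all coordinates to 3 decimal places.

v -2.206 -1.37 -4.575
v -2.748 -2.455 -2.751
v -2.159 0.256 -3.594
v -2.701 -0.828 -1.77
v -0.239 -1.672 -4.17
v -0.781 -2.756 -2.346
v -0.192 -0.045 -3.189
v -0.734 -1.13 -1.365
v -2.24 -2.284 -1.082
v -1.691 -2.918 -1.733
v -2.489 -3.602 -0.007
v -1.94 -4.236 -0.658
v -1.442 -3.466 -0.123
v -1.288 -2.652 -0.787
v -2.892 -3.868 -0.953
v -2.738 -3.054 -1.617
v -2.094 -3.898 -1.653
v -1.198 -3.649 -1.14
v -2.982 -2.871 -0.6
v -2.086 -2.622 -0.087
v -1.943 -2.485 -1.501
v -2.237 -4.035 -0.239
v -1.944 -3.582 0.076
v -1.621 -3.955 -0.307
v -1.706 -2.329 -0.946
v -1.384 -2.702 -1.328
v -1.238 -3.024 -0.382
v -2.796 -3.818 -0.412
v -2.474 -4.191 -0.794
v -2.559 -2.565 -1.433
v -2.236 -2.938 -1.816
v -2.942 -3.496 -1.358
v -1.858 -3.434 -1.837
v -2.005 -4.209 -1.206
v -2.564 -3.992 -1.379
v -2.473 -3.514 -1.769
v -1.331 -3.288 -1.536
v -1.478 -4.063 -0.905
v -1.185 -3.61 -0.59
v -1.094 -3.131 -0.98
v -1.568 -3.864 -1.489
v -2.702 -2.457 -0.835
v -2.849 -3.232 -0.204
v -3.086 -3.389 -0.76
v -2.995 -2.91 -1.15
v -2.175 -2.311 -0.534
v -2.322 -3.086 0.097
v -1.707 -3.006 0.029
v -1.616 -2.528 -0.361
v -2.612 -2.656 -0.251
f 2 4 1
f 5 2 1
f 1 4 3
f 3 5 1
f 2 8 4
f 6 2 5
f 6 8 2
f 4 8 3
f 7 5 3
f 3 8 7
f 7 6 5
f 8 6 7
f 9 46 25
f 46 20 49
f 25 49 14
f 46 49 25
f 9 25 21
f 25 14 26
f 21 26 10
f 25 26 21
f 9 21 30
f 21 10 31
f 30 31 16
f 21 31 30
f 9 30 42
f 30 16 45
f 42 45 19
f 30 45 42
f 9 42 46
f 42 19 50
f 46 50 20
f 42 50 46
f 10 26 37
f 26 14 40
f 37 40 18
f 26 40 37
f 14 49 27
f 49 20 48
f 27 48 13
f 49 48 27
f 20 50 47
f 50 19 43
f 47 43 11
f 50 43 47
f 19 45 44
f 45 16 32
f 44 32 15
f 45 32 44
f 16 31 36
f 31 10 33
f 36 33 17
f 31 33 36
f 12 38 24
f 38 18 39
f 24 39 13
f 38 39 24
f 12 24 22
f 24 13 23
f 22 23 11
f 24 23 22
f 12 22 29
f 22 11 28
f 29 28 15
f 22 28 29
f 12 29 34
f 29 15 35
f 34 35 17
f 29 35 34
f 12 34 38
f 34 17 41
f 38 41 18
f 34 41 38
f 13 39 27
f 39 18 40
f 27 40 14
f 39 40 27
f 11 23 47
f 23 13 48
f 47 48 20
f 23 48 47
f 15 28 44
f 28 11 43
f 44 43 19
f 28 43 44
f 17 35 36
f 35 15 32
f 36 32 16
f 35 32 36
f 18 41 37
f 41 17 33
f 37 33 10
f 41 33 37



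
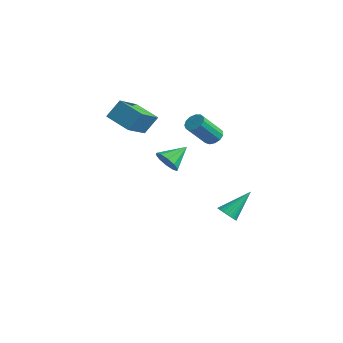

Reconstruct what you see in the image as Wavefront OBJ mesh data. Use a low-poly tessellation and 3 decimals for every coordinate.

v 1.594 2.572 -3.706
v 2.065 2.207 -3.378
v 1.786 4.088 -2.294
v 2.215 2.346 -3.547
v 2.271 2.519 -3.74
v 2.224 2.7 -3.928
v 2.08 2.861 -4.083
v 1.863 2.979 -4.179
v 1.605 3.035 -4.204
v 1.345 3.02 -4.153
v 1.123 2.937 -4.033
v 0.973 2.798 -3.864
v 0.917 2.625 -3.671
v 0.964 2.444 -3.483
v 1.108 2.283 -3.329
v 1.325 2.165 -3.232
v 1.583 2.11 -3.207
v 1.843 2.124 -3.259
v 1.15 1.942 2.393
v 1.668 1.656 2.149
v 1.628 0.373 3.562
v 1.11 0.658 3.807
v 1.789 1.906 2.379
v 1.749 0.622 3.793
v 1.707 2.167 2.614
v 1.667 0.883 4.027
v 1.449 2.357 2.779
v 1.408 1.073 4.192
v 1.095 2.415 2.821
v 1.055 1.131 4.235
v 0.759 2.322 2.728
v 0.719 1.039 4.141
v 0.548 2.109 2.528
v 0.507 0.826 3.942
v 0.527 1.843 2.286
v 0.487 0.559 3.699
v 0.705 1.608 2.077
v 0.664 0.325 3.491
v 1.024 1.479 1.969
v 0.983 0.196 3.383
v 1.383 1.497 1.996
v 1.342 0.213 3.41
v -3.929 -1.677 3.046
v -3.7 -0.914 4.16
v -4.675 -0.042 2.08
v -4.446 0.721 3.194
v -2.354 -1.301 2.466
v -2.125 -0.538 3.58
v -3.1 0.334 1.5
v -2.871 1.097 2.614
v 3.749 -3.064 2.839
v 4.5 -2.917 2.573
v 3.771 -1.796 3.601
v 4.178 -2.715 2.247
v 3.692 -2.647 2.147
v 3.228 -2.738 2.311
v 2.963 -2.954 2.677
v 2.999 -3.212 3.105
v 3.321 -3.413 3.431
v 3.807 -3.481 3.531
v 4.271 -3.39 3.366
v 4.535 -3.174 3
f 2 1 4
f 2 4 3
f 4 1 5
f 4 5 3
f 5 1 6
f 5 6 3
f 6 1 7
f 6 7 3
f 7 1 8
f 7 8 3
f 8 1 9
f 8 9 3
f 9 1 10
f 9 10 3
f 10 1 11
f 10 11 3
f 11 1 12
f 11 12 3
f 12 1 13
f 12 13 3
f 13 1 14
f 13 14 3
f 14 1 15
f 14 15 3
f 15 1 16
f 15 16 3
f 16 1 17
f 16 17 3
f 17 1 18
f 17 18 3
f 18 1 2
f 18 2 3
f 20 19 23
f 20 23 21
f 21 23 24
f 21 24 22
f 23 19 25
f 23 25 24
f 24 25 26
f 24 26 22
f 25 19 27
f 25 27 26
f 26 27 28
f 26 28 22
f 27 19 29
f 27 29 28
f 28 29 30
f 28 30 22
f 29 19 31
f 29 31 30
f 30 31 32
f 30 32 22
f 31 19 33
f 31 33 32
f 32 33 34
f 32 34 22
f 33 19 35
f 33 35 34
f 34 35 36
f 34 36 22
f 35 19 37
f 35 37 36
f 36 37 38
f 36 38 22
f 37 19 39
f 37 39 38
f 38 39 40
f 38 40 22
f 39 19 41
f 39 41 40
f 40 41 42
f 40 42 22
f 41 19 20
f 41 20 42
f 42 20 21
f 42 21 22
f 44 46 43
f 47 44 43
f 43 46 45
f 45 47 43
f 44 50 46
f 48 44 47
f 48 50 44
f 46 50 45
f 49 47 45
f 45 50 49
f 49 48 47
f 50 48 49
f 52 51 54
f 52 54 53
f 54 51 55
f 54 55 53
f 55 51 56
f 55 56 53
f 56 51 57
f 56 57 53
f 57 51 58
f 57 58 53
f 58 51 59
f 58 59 53
f 59 51 60
f 59 60 53
f 60 51 61
f 60 61 53
f 61 51 62
f 61 62 53
f 62 51 52
f 62 52 53



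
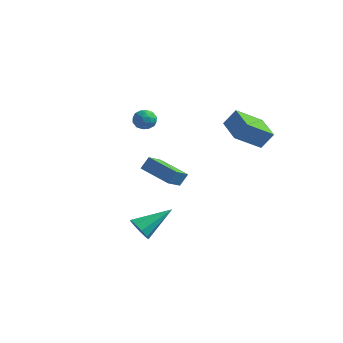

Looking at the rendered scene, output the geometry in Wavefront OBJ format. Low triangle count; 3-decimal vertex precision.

v 3.955 3.533 0.858
v 3.119 2.157 1.921
v 2.517 4.628 1.143
v 1.68 3.252 2.207
v 4.48 3.968 1.833
v 3.643 2.592 2.897
v 3.041 5.063 2.119
v 2.205 3.687 3.182
v -3.343 2.802 1.847
v -2.632 2.948 1.727
v -3.168 1.672 1.513
v -2.457 1.818 1.393
v -2.721 1.814 2.08
v -2.829 2.512 2.286
v -2.971 2.108 0.954
v -3.079 2.806 1.16
v -2.402 2.519 1.175
v -2.247 2.337 1.871
v -3.553 2.283 1.369
v -3.398 2.101 2.065
v -3.003 2.974 1.816
v -2.797 1.646 1.424
v -2.952 1.644 1.828
v -2.534 1.729 1.757
v -3.119 2.718 2.145
v -2.701 2.804 2.074
v -2.753 2.137 2.282
v -3.099 1.816 1.166
v -2.681 1.902 1.095
v -3.266 2.891 1.483
v -2.848 2.976 1.412
v -3.047 2.483 0.958
v -2.45 2.808 1.421
v -2.347 2.143 1.225
v -2.649 2.314 0.967
v -2.713 2.724 1.088
v -2.359 2.701 1.83
v -2.256 2.037 1.634
v -2.411 2.034 2.038
v -2.474 2.445 2.159
v -2.223 2.449 1.506
v -3.544 2.583 1.606
v -3.441 1.919 1.41
v -3.326 2.175 1.081
v -3.389 2.586 1.202
v -3.453 2.477 2.015
v -3.35 1.812 1.819
v -3.087 1.896 2.152
v -3.151 2.306 2.273
v -3.577 2.171 1.734
v -3.52 3.893 -3.276
v -3.463 2.665 -2.545
v -3.287 4.356 -2.516
v -3.23 3.128 -1.785
v -1.49 3.692 -3.775
v -1.433 2.464 -3.044
v -1.257 4.155 -3.015
v -1.2 2.927 -2.284
v 0.884 -3.453 -3.263
v 1.465 -3.423 -3.827
v 1.836 -1.807 -2.197
v 1.046 -3.089 -3.969
v 0.552 -2.926 -3.78
v 0.213 -3.009 -3.35
v 0.188 -3.3 -2.879
v 0.489 -3.662 -2.588
v 0.975 -3.927 -2.613
v 1.419 -3.97 -2.942
v 1.612 -3.771 -3.422
f 2 4 1
f 5 2 1
f 1 4 3
f 3 5 1
f 2 8 4
f 6 2 5
f 6 8 2
f 4 8 3
f 7 5 3
f 3 8 7
f 7 6 5
f 8 6 7
f 9 46 25
f 46 20 49
f 25 49 14
f 46 49 25
f 9 25 21
f 25 14 26
f 21 26 10
f 25 26 21
f 9 21 30
f 21 10 31
f 30 31 16
f 21 31 30
f 9 30 42
f 30 16 45
f 42 45 19
f 30 45 42
f 9 42 46
f 42 19 50
f 46 50 20
f 42 50 46
f 10 26 37
f 26 14 40
f 37 40 18
f 26 40 37
f 14 49 27
f 49 20 48
f 27 48 13
f 49 48 27
f 20 50 47
f 50 19 43
f 47 43 11
f 50 43 47
f 19 45 44
f 45 16 32
f 44 32 15
f 45 32 44
f 16 31 36
f 31 10 33
f 36 33 17
f 31 33 36
f 12 38 24
f 38 18 39
f 24 39 13
f 38 39 24
f 12 24 22
f 24 13 23
f 22 23 11
f 24 23 22
f 12 22 29
f 22 11 28
f 29 28 15
f 22 28 29
f 12 29 34
f 29 15 35
f 34 35 17
f 29 35 34
f 12 34 38
f 34 17 41
f 38 41 18
f 34 41 38
f 13 39 27
f 39 18 40
f 27 40 14
f 39 40 27
f 11 23 47
f 23 13 48
f 47 48 20
f 23 48 47
f 15 28 44
f 28 11 43
f 44 43 19
f 28 43 44
f 17 35 36
f 35 15 32
f 36 32 16
f 35 32 36
f 18 41 37
f 41 17 33
f 37 33 10
f 41 33 37
f 52 54 51
f 55 52 51
f 51 54 53
f 53 55 51
f 52 58 54
f 56 52 55
f 56 58 52
f 54 58 53
f 57 55 53
f 53 58 57
f 57 56 55
f 58 56 57
f 60 59 62
f 60 62 61
f 62 59 63
f 62 63 61
f 63 59 64
f 63 64 61
f 64 59 65
f 64 65 61
f 65 59 66
f 65 66 61
f 66 59 67
f 66 67 61
f 67 59 68
f 67 68 61
f 68 59 69
f 68 69 61
f 69 59 60
f 69 60 61



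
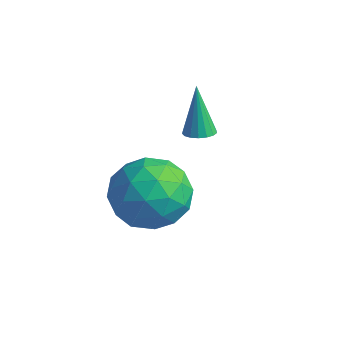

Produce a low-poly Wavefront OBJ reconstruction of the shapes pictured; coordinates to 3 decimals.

v -2.866 0.136 -0.064
v -2.385 0.196 0.056
v -3.314 0.464 1.564
v -2.455 0.415 -0.007
v -2.62 0.571 -0.084
v -2.842 0.627 -0.156
v -3.068 0.57 -0.207
v -3.249 0.415 -0.225
v -3.342 0.195 -0.207
v -3.326 -0.038 -0.155
v -3.205 -0.232 -0.083
v -3.006 -0.341 -0.006
v -2.775 -0.34 0.057
v -2.565 -0.231 0.093
v -2.424 -0.038 0.092
v -2.688 -2.117 0.266
v -1.453 -1.972 0.404
v -2.367 -3.708 -0.944
v -1.132 -3.563 -0.806
v -1.828 -3.946 0.16
v -2.027 -2.963 0.908
v -1.793 -2.717 -1.448
v -1.992 -1.734 -0.7
v -0.9 -2.343 -0.656
v -0.921 -3.103 0.338
v -2.899 -2.577 -0.878
v -2.92 -3.337 0.116
v -2.099 -1.905 0.441
v -1.721 -3.775 -0.981
v -2.13 -4.001 -0.413
v -1.404 -3.915 -0.332
v -2.436 -2.487 0.738
v -1.71 -2.402 0.818
v -1.93 -3.563 0.675
v -2.11 -3.278 -1.358
v -1.384 -3.193 -1.278
v -2.416 -1.765 -0.208
v -1.69 -1.679 -0.127
v -1.89 -2.117 -1.215
v -1.048 -2.037 -0.101
v -0.859 -2.973 -0.812
v -1.248 -2.475 -1.189
v -1.365 -1.897 -0.75
v -1.06 -2.484 0.483
v -0.871 -3.419 -0.228
v -1.281 -3.645 0.34
v -1.397 -3.067 0.78
v -0.735 -2.702 -0.139
v -2.949 -2.261 -0.312
v -2.76 -3.196 -1.023
v -2.423 -2.613 -1.32
v -2.539 -2.035 -0.88
v -2.961 -2.707 0.272
v -2.772 -3.643 -0.439
v -2.455 -3.783 0.21
v -2.572 -3.205 0.649
v -3.085 -2.978 -0.401
f 2 1 4
f 2 4 3
f 4 1 5
f 4 5 3
f 5 1 6
f 5 6 3
f 6 1 7
f 6 7 3
f 7 1 8
f 7 8 3
f 8 1 9
f 8 9 3
f 9 1 10
f 9 10 3
f 10 1 11
f 10 11 3
f 11 1 12
f 11 12 3
f 12 1 13
f 12 13 3
f 13 1 14
f 13 14 3
f 14 1 15
f 14 15 3
f 15 1 2
f 15 2 3
f 16 53 32
f 53 27 56
f 32 56 21
f 53 56 32
f 16 32 28
f 32 21 33
f 28 33 17
f 32 33 28
f 16 28 37
f 28 17 38
f 37 38 23
f 28 38 37
f 16 37 49
f 37 23 52
f 49 52 26
f 37 52 49
f 16 49 53
f 49 26 57
f 53 57 27
f 49 57 53
f 17 33 44
f 33 21 47
f 44 47 25
f 33 47 44
f 21 56 34
f 56 27 55
f 34 55 20
f 56 55 34
f 27 57 54
f 57 26 50
f 54 50 18
f 57 50 54
f 26 52 51
f 52 23 39
f 51 39 22
f 52 39 51
f 23 38 43
f 38 17 40
f 43 40 24
f 38 40 43
f 19 45 31
f 45 25 46
f 31 46 20
f 45 46 31
f 19 31 29
f 31 20 30
f 29 30 18
f 31 30 29
f 19 29 36
f 29 18 35
f 36 35 22
f 29 35 36
f 19 36 41
f 36 22 42
f 41 42 24
f 36 42 41
f 19 41 45
f 41 24 48
f 45 48 25
f 41 48 45
f 20 46 34
f 46 25 47
f 34 47 21
f 46 47 34
f 18 30 54
f 30 20 55
f 54 55 27
f 30 55 54
f 22 35 51
f 35 18 50
f 51 50 26
f 35 50 51
f 24 42 43
f 42 22 39
f 43 39 23
f 42 39 43
f 25 48 44
f 48 24 40
f 44 40 17
f 48 40 44



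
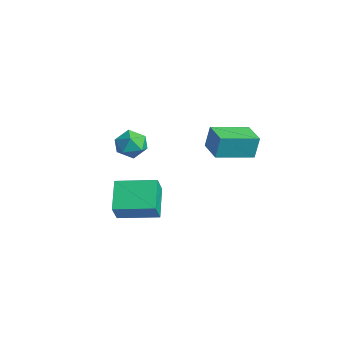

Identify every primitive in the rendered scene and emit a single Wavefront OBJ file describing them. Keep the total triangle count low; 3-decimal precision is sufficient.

v 1.694 2.159 3.233
v 1.74 2.427 4.576
v 1.94 4.292 2.801
v 1.986 4.559 4.143
v 3.214 1.981 3.217
v 3.26 2.248 4.559
v 3.46 4.113 2.784
v 3.506 4.381 4.127
v 1.729 -2.717 1.253
v 2.29 -3.222 2.372
v 2.916 -0.88 1.487
v 3.477 -1.385 2.607
v 3.143 -3.495 0.193
v 3.704 -4 1.313
v 4.33 -1.658 0.428
v 4.891 -2.163 1.547
v -0.56 -1.591 3.562
v -0.141 -1.133 2.806
v 0.841 -1.667 4.294
v 1.26 -1.209 3.538
v 0.641 -0.725 4.12
v -0.225 -0.678 3.668
v 0.925 -2.122 3.432
v 0.059 -2.075 2.98
v 0.777 -1.461 2.726
v 0.602 -0.598 3.151
v 0.098 -2.202 3.949
v -0.077 -1.339 4.374
f 2 4 1
f 5 2 1
f 1 4 3
f 3 5 1
f 2 8 4
f 6 2 5
f 6 8 2
f 4 8 3
f 7 5 3
f 3 8 7
f 7 6 5
f 8 6 7
f 10 12 9
f 13 10 9
f 9 12 11
f 11 13 9
f 10 16 12
f 14 10 13
f 14 16 10
f 12 16 11
f 15 13 11
f 11 16 15
f 15 14 13
f 16 14 15
f 17 28 22
f 17 22 18
f 17 18 24
f 17 24 27
f 17 27 28
f 18 22 26
f 22 28 21
f 28 27 19
f 27 24 23
f 24 18 25
f 20 26 21
f 20 21 19
f 20 19 23
f 20 23 25
f 20 25 26
f 21 26 22
f 19 21 28
f 23 19 27
f 25 23 24
f 26 25 18



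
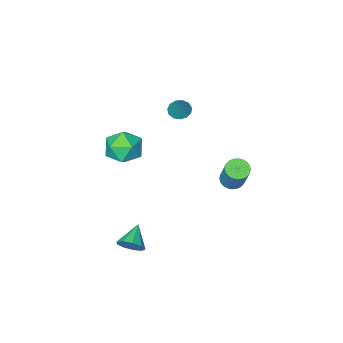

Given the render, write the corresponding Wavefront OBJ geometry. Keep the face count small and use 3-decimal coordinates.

v 2.896 3.898 -4.293
v 3.349 3.905 -3.683
v 1.984 3.122 -3.607
v 3.02 4.307 -3.665
v 2.633 4.518 -3.941
v 2.369 4.439 -4.382
v 2.352 4.106 -4.781
v 2.589 3.676 -4.952
v 2.97 3.35 -4.815
v 3.316 3.28 -4.433
v 3.466 3.499 -3.986
v 2.542 3.592 3.083
v 3.111 3.528 2.164
v 1.929 1.972 2.816
v 2.498 1.908 1.897
v 3.01 1.919 2.851
v 3.389 2.92 3.016
v 1.651 2.58 1.964
v 2.03 3.581 2.129
v 2.56 2.902 1.472
v 3.4 2.494 2.02
v 1.64 3.006 2.96
v 2.48 2.598 3.508
v -1.809 0.979 2.271
v -1.218 0.87 2.081
v -1.311 1.521 3.509
v -1.301 1.198 1.971
v -1.544 1.455 1.956
v -1.872 1.561 2.041
v -2.18 1.483 2.199
v -2.37 1.244 2.381
v -2.382 0.921 2.527
v -2.212 0.616 2.593
v -1.914 0.426 2.556
v -1.583 0.412 2.429
v -1.323 0.578 2.252
v -4.141 2.405 -3.354
v -3.81 2.88 -3.691
v -3.467 3.869 -1.964
v -3.799 3.395 -1.626
v -4.054 2.974 -3.697
v -3.711 3.963 -1.97
v -4.311 2.982 -3.65
v -3.968 3.971 -1.923
v -4.542 2.902 -3.559
v -4.199 3.891 -1.831
v -4.712 2.746 -3.436
v -4.37 3.735 -1.708
v -4.796 2.538 -3.3
v -4.453 3.528 -1.573
v -4.779 2.311 -3.173
v -4.437 3.3 -1.446
v -4.666 2.097 -3.073
v -4.323 3.087 -1.346
v -4.473 1.931 -3.016
v -4.13 2.92 -1.289
v -4.229 1.837 -3.01
v -3.886 2.826 -1.283
v -3.972 1.829 -3.057
v -3.629 2.818 -1.33
v -3.741 1.909 -3.149
v -3.398 2.898 -1.421
v -3.57 2.065 -3.272
v -3.228 3.054 -1.544
v -3.487 2.272 -3.407
v -3.144 3.262 -1.68
v -3.503 2.5 -3.534
v -3.161 3.489 -1.807
v -3.617 2.713 -3.634
v -3.274 3.703 -1.907
f 2 1 4
f 2 4 3
f 4 1 5
f 4 5 3
f 5 1 6
f 5 6 3
f 6 1 7
f 6 7 3
f 7 1 8
f 7 8 3
f 8 1 9
f 8 9 3
f 9 1 10
f 9 10 3
f 10 1 11
f 10 11 3
f 11 1 2
f 11 2 3
f 12 23 17
f 12 17 13
f 12 13 19
f 12 19 22
f 12 22 23
f 13 17 21
f 17 23 16
f 23 22 14
f 22 19 18
f 19 13 20
f 15 21 16
f 15 16 14
f 15 14 18
f 15 18 20
f 15 20 21
f 16 21 17
f 14 16 23
f 18 14 22
f 20 18 19
f 21 20 13
f 25 24 27
f 25 27 26
f 27 24 28
f 27 28 26
f 28 24 29
f 28 29 26
f 29 24 30
f 29 30 26
f 30 24 31
f 30 31 26
f 31 24 32
f 31 32 26
f 32 24 33
f 32 33 26
f 33 24 34
f 33 34 26
f 34 24 35
f 34 35 26
f 35 24 36
f 35 36 26
f 36 24 25
f 36 25 26
f 38 37 41
f 38 41 39
f 39 41 42
f 39 42 40
f 41 37 43
f 41 43 42
f 42 43 44
f 42 44 40
f 43 37 45
f 43 45 44
f 44 45 46
f 44 46 40
f 45 37 47
f 45 47 46
f 46 47 48
f 46 48 40
f 47 37 49
f 47 49 48
f 48 49 50
f 48 50 40
f 49 37 51
f 49 51 50
f 50 51 52
f 50 52 40
f 51 37 53
f 51 53 52
f 52 53 54
f 52 54 40
f 53 37 55
f 53 55 54
f 54 55 56
f 54 56 40
f 55 37 57
f 55 57 56
f 56 57 58
f 56 58 40
f 57 37 59
f 57 59 58
f 58 59 60
f 58 60 40
f 59 37 61
f 59 61 60
f 60 61 62
f 60 62 40
f 61 37 63
f 61 63 62
f 62 63 64
f 62 64 40
f 63 37 65
f 63 65 64
f 64 65 66
f 64 66 40
f 65 37 67
f 65 67 66
f 66 67 68
f 66 68 40
f 67 37 69
f 67 69 68
f 68 69 70
f 68 70 40
f 69 37 38
f 69 38 70
f 70 38 39
f 70 39 40



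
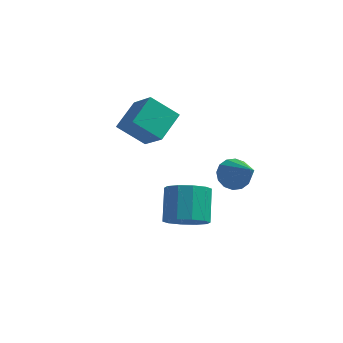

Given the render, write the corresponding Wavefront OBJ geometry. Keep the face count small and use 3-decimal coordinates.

v 2.191 2.259 -0.586
v 2.595 1.945 -1.214
v 3.269 1.101 0.686
v 2.818 2.28 -1.098
v 2.873 2.61 -0.845
v 2.745 2.846 -0.522
v 2.469 2.924 -0.217
v 2.118 2.824 -0.011
v 1.787 2.572 0.042
v 1.563 2.237 -0.074
v 1.508 1.907 -0.328
v 1.636 1.672 -0.65
v 1.913 1.593 -0.955
v 2.264 1.693 -1.162
v -1.343 1.112 1.506
v -2.537 0.981 2.47
v -0.923 2.419 2.203
v -2.117 2.289 3.167
v -0.403 0.251 2.553
v -1.597 0.121 3.517
v 0.017 1.559 3.25
v -1.177 1.428 4.214
v 1.462 -3.177 0.366
v 1.815 -3.75 1.022
v 1.591 -2.595 2.15
v 1.238 -2.023 1.494
v 2.254 -3.444 0.796
v 2.03 -2.289 1.924
v 2.39 -3.036 0.405
v 2.167 -1.881 1.534
v 2.172 -2.682 -0
v 1.948 -1.527 1.128
v 1.682 -2.517 -0.266
v 1.459 -1.362 0.862
v 1.109 -2.605 -0.29
v 0.885 -1.45 0.838
v 0.67 -2.911 -0.064
v 0.446 -1.756 1.064
v 0.533 -3.319 0.326
v 0.31 -2.164 1.455
v 0.752 -3.673 0.732
v 0.528 -2.518 1.86
v 1.241 -3.838 0.998
v 1.018 -2.683 2.126
f 2 1 4
f 2 4 3
f 4 1 5
f 4 5 3
f 5 1 6
f 5 6 3
f 6 1 7
f 6 7 3
f 7 1 8
f 7 8 3
f 8 1 9
f 8 9 3
f 9 1 10
f 9 10 3
f 10 1 11
f 10 11 3
f 11 1 12
f 11 12 3
f 12 1 13
f 12 13 3
f 13 1 14
f 13 14 3
f 14 1 2
f 14 2 3
f 16 18 15
f 19 16 15
f 15 18 17
f 17 19 15
f 16 22 18
f 20 16 19
f 20 22 16
f 18 22 17
f 21 19 17
f 17 22 21
f 21 20 19
f 22 20 21
f 24 23 27
f 24 27 25
f 25 27 28
f 25 28 26
f 27 23 29
f 27 29 28
f 28 29 30
f 28 30 26
f 29 23 31
f 29 31 30
f 30 31 32
f 30 32 26
f 31 23 33
f 31 33 32
f 32 33 34
f 32 34 26
f 33 23 35
f 33 35 34
f 34 35 36
f 34 36 26
f 35 23 37
f 35 37 36
f 36 37 38
f 36 38 26
f 37 23 39
f 37 39 38
f 38 39 40
f 38 40 26
f 39 23 41
f 39 41 40
f 40 41 42
f 40 42 26
f 41 23 43
f 41 43 42
f 42 43 44
f 42 44 26
f 43 23 24
f 43 24 44
f 44 24 25
f 44 25 26



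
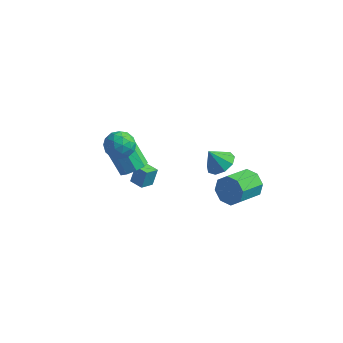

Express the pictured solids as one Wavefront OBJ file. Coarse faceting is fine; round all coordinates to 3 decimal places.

v -3.249 2.702 -2.079
v -2.562 3.276 -1.734
v -3.683 3.793 -0.357
v -4.371 3.218 -0.701
v -2.936 3.605 -2.162
v -4.057 4.122 -0.784
v -3.457 3.512 -2.551
v -4.578 4.028 -1.173
v -3.88 3.039 -2.719
v -5.002 3.555 -1.341
v -4.009 2.409 -2.587
v -5.13 2.925 -1.21
v -3.782 1.915 -2.218
v -4.903 2.432 -0.84
v -3.306 1.79 -1.783
v -4.427 2.306 -0.406
v -2.803 2.092 -1.487
v -3.925 2.608 -0.109
v -2.509 2.679 -1.468
v -3.631 3.195 -0.09
v -4.679 2.565 1.05
v -3.71 2.845 1.383
v -4.01 1.195 0.257
v -3.041 1.475 0.59
v -3.764 1.13 1.288
v -4.177 1.976 1.778
v -3.543 2.064 -0.138
v -3.956 2.91 0.352
v -3.008 2.535 0.649
v -3.144 1.958 1.53
v -4.576 2.082 0.11
v -4.712 1.505 0.991
v -4.253 2.825 1.287
v -3.467 1.215 0.353
v -3.892 1.012 0.764
v -3.322 1.176 0.959
v -4.527 2.315 1.518
v -3.958 2.479 1.714
v -3.99 1.471 1.658
v -3.762 1.561 -0.074
v -3.193 1.725 0.122
v -4.398 2.864 0.681
v -3.828 3.028 0.876
v -3.73 2.569 -0.018
v -3.271 2.807 1.051
v -2.878 2.002 0.584
v -3.173 2.348 0.156
v -3.416 2.846 0.445
v -3.351 2.468 1.568
v -2.958 1.663 1.102
v -3.383 1.46 1.512
v -3.626 1.958 1.8
v -2.939 2.286 1.137
v -4.762 2.377 0.538
v -4.369 1.572 0.072
v -4.094 2.082 -0.16
v -4.337 2.58 0.128
v -4.842 2.038 1.056
v -4.449 1.233 0.589
v -4.304 1.194 1.195
v -4.547 1.692 1.484
v -4.781 1.754 0.503
v 4.037 3.479 -1.315
v 4.372 2.981 -2.176
v 3.778 1.182 -1.366
v 3.443 1.681 -0.505
v 4.944 3.044 -1.616
v 4.35 1.246 -0.806
v 4.985 3.363 -0.879
v 4.391 1.564 -0.069
v 4.47 3.749 -0.397
v 3.877 1.951 0.412
v 3.702 3.978 -0.454
v 3.108 2.179 0.356
v 3.13 3.914 -1.014
v 2.536 2.116 -0.204
v 3.089 3.596 -1.751
v 2.495 1.797 -0.941
v 3.603 3.209 -2.232
v 3.01 1.411 -1.423
v -3.51 2.693 -3.508
v -3.368 3.188 -2.38
v -3.163 3.603 -3.951
v -3.022 4.098 -2.823
v -2.598 2.362 -3.477
v -2.457 2.857 -2.349
v -2.252 3.272 -3.92
v -2.11 3.767 -2.792
v 3.305 0.6 3.332
v 4.001 1.037 3.848
v 2.615 0.36 4.468
v 3.543 1.48 3.663
v 2.974 1.512 3.324
v 2.559 1.117 2.989
v 2.494 0.48 2.814
v 2.807 -0.101 2.882
v 3.354 -0.353 3.161
v 3.878 -0.16 3.519
v 4.133 0.389 3.791
f 2 1 5
f 2 5 3
f 3 5 6
f 3 6 4
f 5 1 7
f 5 7 6
f 6 7 8
f 6 8 4
f 7 1 9
f 7 9 8
f 8 9 10
f 8 10 4
f 9 1 11
f 9 11 10
f 10 11 12
f 10 12 4
f 11 1 13
f 11 13 12
f 12 13 14
f 12 14 4
f 13 1 15
f 13 15 14
f 14 15 16
f 14 16 4
f 15 1 17
f 15 17 16
f 16 17 18
f 16 18 4
f 17 1 19
f 17 19 18
f 18 19 20
f 18 20 4
f 19 1 2
f 19 2 20
f 20 2 3
f 20 3 4
f 21 58 37
f 58 32 61
f 37 61 26
f 58 61 37
f 21 37 33
f 37 26 38
f 33 38 22
f 37 38 33
f 21 33 42
f 33 22 43
f 42 43 28
f 33 43 42
f 21 42 54
f 42 28 57
f 54 57 31
f 42 57 54
f 21 54 58
f 54 31 62
f 58 62 32
f 54 62 58
f 22 38 49
f 38 26 52
f 49 52 30
f 38 52 49
f 26 61 39
f 61 32 60
f 39 60 25
f 61 60 39
f 32 62 59
f 62 31 55
f 59 55 23
f 62 55 59
f 31 57 56
f 57 28 44
f 56 44 27
f 57 44 56
f 28 43 48
f 43 22 45
f 48 45 29
f 43 45 48
f 24 50 36
f 50 30 51
f 36 51 25
f 50 51 36
f 24 36 34
f 36 25 35
f 34 35 23
f 36 35 34
f 24 34 41
f 34 23 40
f 41 40 27
f 34 40 41
f 24 41 46
f 41 27 47
f 46 47 29
f 41 47 46
f 24 46 50
f 46 29 53
f 50 53 30
f 46 53 50
f 25 51 39
f 51 30 52
f 39 52 26
f 51 52 39
f 23 35 59
f 35 25 60
f 59 60 32
f 35 60 59
f 27 40 56
f 40 23 55
f 56 55 31
f 40 55 56
f 29 47 48
f 47 27 44
f 48 44 28
f 47 44 48
f 30 53 49
f 53 29 45
f 49 45 22
f 53 45 49
f 64 63 67
f 64 67 65
f 65 67 68
f 65 68 66
f 67 63 69
f 67 69 68
f 68 69 70
f 68 70 66
f 69 63 71
f 69 71 70
f 70 71 72
f 70 72 66
f 71 63 73
f 71 73 72
f 72 73 74
f 72 74 66
f 73 63 75
f 73 75 74
f 74 75 76
f 74 76 66
f 75 63 77
f 75 77 76
f 76 77 78
f 76 78 66
f 77 63 79
f 77 79 78
f 78 79 80
f 78 80 66
f 79 63 64
f 79 64 80
f 80 64 65
f 80 65 66
f 82 84 81
f 85 82 81
f 81 84 83
f 83 85 81
f 82 88 84
f 86 82 85
f 86 88 82
f 84 88 83
f 87 85 83
f 83 88 87
f 87 86 85
f 88 86 87
f 90 89 92
f 90 92 91
f 92 89 93
f 92 93 91
f 93 89 94
f 93 94 91
f 94 89 95
f 94 95 91
f 95 89 96
f 95 96 91
f 96 89 97
f 96 97 91
f 97 89 98
f 97 98 91
f 98 89 99
f 98 99 91
f 99 89 90
f 99 90 91



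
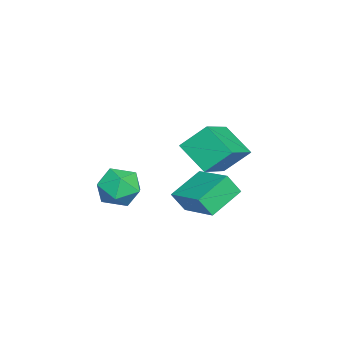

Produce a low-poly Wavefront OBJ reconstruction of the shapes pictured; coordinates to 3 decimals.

v 0.388 0.835 -0.569
v -0.355 -0.28 0.394
v 0.151 1.877 0.455
v -0.592 0.762 1.418
v 2.312 0.358 0.362
v 1.569 -0.757 1.325
v 2.075 1.4 1.386
v 1.332 0.285 2.349
v -2.095 -1.15 -4.407
v -1.946 -1.712 -3.462
v -3.398 -0.171 -3.619
v -3.248 -0.733 -2.674
v -0.692 0.233 -3.806
v -0.542 -0.329 -2.861
v -1.994 1.212 -3.018
v -1.845 0.65 -2.073
v -0.274 -2.674 -2.328
v 0.694 -2.506 -1.899
v -0.114 -4.374 -2.021
v 0.854 -4.206 -1.592
v -0.024 -3.859 -1.085
v -0.123 -2.808 -1.274
v 0.703 -4.072 -2.646
v 0.604 -3.021 -2.835
v 1.298 -3.37 -2.096
v 0.849 -3.238 -1.131
v -0.269 -3.642 -2.789
v -0.718 -3.51 -1.824
f 2 4 1
f 5 2 1
f 1 4 3
f 3 5 1
f 2 8 4
f 6 2 5
f 6 8 2
f 4 8 3
f 7 5 3
f 3 8 7
f 7 6 5
f 8 6 7
f 10 12 9
f 13 10 9
f 9 12 11
f 11 13 9
f 10 16 12
f 14 10 13
f 14 16 10
f 12 16 11
f 15 13 11
f 11 16 15
f 15 14 13
f 16 14 15
f 17 28 22
f 17 22 18
f 17 18 24
f 17 24 27
f 17 27 28
f 18 22 26
f 22 28 21
f 28 27 19
f 27 24 23
f 24 18 25
f 20 26 21
f 20 21 19
f 20 19 23
f 20 23 25
f 20 25 26
f 21 26 22
f 19 21 28
f 23 19 27
f 25 23 24
f 26 25 18



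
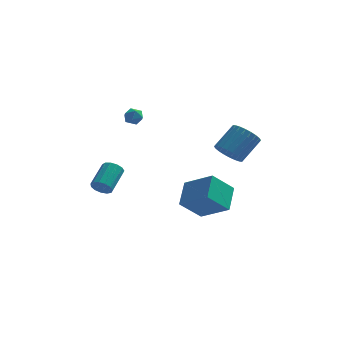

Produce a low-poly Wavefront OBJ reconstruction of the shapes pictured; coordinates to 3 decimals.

v 0.374 -3.306 -3.96
v 0.623 -1.762 -3.03
v 1.603 -2.716 -5.269
v 1.852 -1.171 -4.339
v 1.988 -4.229 -2.861
v 2.237 -2.684 -1.931
v 3.217 -3.638 -4.17
v 3.466 -2.094 -3.24
v -3.983 -3.829 -2.425
v -3.728 -4.212 -1.924
v -3.163 -2.755 -1.095
v -3.417 -2.371 -1.595
v -3.449 -4.173 -2.184
v -2.883 -2.716 -1.354
v -3.339 -4.025 -2.519
v -2.773 -2.567 -1.689
v -3.433 -3.814 -2.825
v -2.868 -2.357 -1.995
v -3.702 -3.608 -3.004
v -3.137 -2.151 -2.174
v -4.06 -3.472 -2.999
v -3.495 -2.015 -2.169
v -4.394 -3.449 -2.811
v -3.828 -1.992 -1.982
v -4.597 -3.547 -2.502
v -4.031 -2.089 -1.672
v -4.605 -3.734 -2.167
v -4.039 -2.276 -1.337
v -4.415 -3.951 -1.915
v -3.85 -2.494 -1.085
v -4.089 -4.13 -1.824
v -3.523 -2.672 -0.995
v 3.131 -4.012 0.52
v 3.844 -4.65 0.447
v 4.843 -3.666 1.607
v 4.129 -3.028 1.68
v 3.93 -4.412 0.171
v 4.929 -3.429 1.331
v 3.895 -4.113 -0.052
v 4.894 -3.13 1.108
v 3.743 -3.799 -0.188
v 4.742 -2.815 0.972
v 3.498 -3.517 -0.216
v 4.497 -2.533 0.944
v 3.197 -3.31 -0.132
v 4.196 -2.327 1.028
v 2.886 -3.211 0.051
v 3.885 -2.227 1.211
v 2.612 -3.233 0.305
v 3.611 -2.249 1.466
v 2.417 -3.374 0.593
v 3.416 -2.39 1.753
v 2.331 -3.611 0.869
v 3.33 -2.628 2.029
v 2.366 -3.91 1.092
v 3.365 -2.927 2.252
v 2.518 -4.225 1.228
v 3.517 -3.241 2.388
v 2.763 -4.507 1.256
v 3.762 -3.523 2.416
v 3.064 -4.713 1.172
v 4.063 -3.73 2.332
v 3.375 -4.813 0.989
v 4.374 -3.829 2.149
v 3.649 -4.791 0.734
v 4.648 -3.807 1.895
v -2.311 0.086 1.67
v -1.866 -0.306 1.399
v -2.814 -0.754 2.061
v -2.369 -1.146 1.79
v -2.203 -0.761 2.289
v -1.892 -0.241 2.047
v -2.788 -0.819 1.413
v -2.477 -0.299 1.171
v -2.161 -0.865 1.24
v -1.8 -0.83 1.782
v -2.88 -0.23 1.678
v -2.519 -0.195 2.22
f 2 4 1
f 5 2 1
f 1 4 3
f 3 5 1
f 2 8 4
f 6 2 5
f 6 8 2
f 4 8 3
f 7 5 3
f 3 8 7
f 7 6 5
f 8 6 7
f 10 9 13
f 10 13 11
f 11 13 14
f 11 14 12
f 13 9 15
f 13 15 14
f 14 15 16
f 14 16 12
f 15 9 17
f 15 17 16
f 16 17 18
f 16 18 12
f 17 9 19
f 17 19 18
f 18 19 20
f 18 20 12
f 19 9 21
f 19 21 20
f 20 21 22
f 20 22 12
f 21 9 23
f 21 23 22
f 22 23 24
f 22 24 12
f 23 9 25
f 23 25 24
f 24 25 26
f 24 26 12
f 25 9 27
f 25 27 26
f 26 27 28
f 26 28 12
f 27 9 29
f 27 29 28
f 28 29 30
f 28 30 12
f 29 9 31
f 29 31 30
f 30 31 32
f 30 32 12
f 31 9 10
f 31 10 32
f 32 10 11
f 32 11 12
f 34 33 37
f 34 37 35
f 35 37 38
f 35 38 36
f 37 33 39
f 37 39 38
f 38 39 40
f 38 40 36
f 39 33 41
f 39 41 40
f 40 41 42
f 40 42 36
f 41 33 43
f 41 43 42
f 42 43 44
f 42 44 36
f 43 33 45
f 43 45 44
f 44 45 46
f 44 46 36
f 45 33 47
f 45 47 46
f 46 47 48
f 46 48 36
f 47 33 49
f 47 49 48
f 48 49 50
f 48 50 36
f 49 33 51
f 49 51 50
f 50 51 52
f 50 52 36
f 51 33 53
f 51 53 52
f 52 53 54
f 52 54 36
f 53 33 55
f 53 55 54
f 54 55 56
f 54 56 36
f 55 33 57
f 55 57 56
f 56 57 58
f 56 58 36
f 57 33 59
f 57 59 58
f 58 59 60
f 58 60 36
f 59 33 61
f 59 61 60
f 60 61 62
f 60 62 36
f 61 33 63
f 61 63 62
f 62 63 64
f 62 64 36
f 63 33 65
f 63 65 64
f 64 65 66
f 64 66 36
f 65 33 34
f 65 34 66
f 66 34 35
f 66 35 36
f 67 78 72
f 67 72 68
f 67 68 74
f 67 74 77
f 67 77 78
f 68 72 76
f 72 78 71
f 78 77 69
f 77 74 73
f 74 68 75
f 70 76 71
f 70 71 69
f 70 69 73
f 70 73 75
f 70 75 76
f 71 76 72
f 69 71 78
f 73 69 77
f 75 73 74
f 76 75 68

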